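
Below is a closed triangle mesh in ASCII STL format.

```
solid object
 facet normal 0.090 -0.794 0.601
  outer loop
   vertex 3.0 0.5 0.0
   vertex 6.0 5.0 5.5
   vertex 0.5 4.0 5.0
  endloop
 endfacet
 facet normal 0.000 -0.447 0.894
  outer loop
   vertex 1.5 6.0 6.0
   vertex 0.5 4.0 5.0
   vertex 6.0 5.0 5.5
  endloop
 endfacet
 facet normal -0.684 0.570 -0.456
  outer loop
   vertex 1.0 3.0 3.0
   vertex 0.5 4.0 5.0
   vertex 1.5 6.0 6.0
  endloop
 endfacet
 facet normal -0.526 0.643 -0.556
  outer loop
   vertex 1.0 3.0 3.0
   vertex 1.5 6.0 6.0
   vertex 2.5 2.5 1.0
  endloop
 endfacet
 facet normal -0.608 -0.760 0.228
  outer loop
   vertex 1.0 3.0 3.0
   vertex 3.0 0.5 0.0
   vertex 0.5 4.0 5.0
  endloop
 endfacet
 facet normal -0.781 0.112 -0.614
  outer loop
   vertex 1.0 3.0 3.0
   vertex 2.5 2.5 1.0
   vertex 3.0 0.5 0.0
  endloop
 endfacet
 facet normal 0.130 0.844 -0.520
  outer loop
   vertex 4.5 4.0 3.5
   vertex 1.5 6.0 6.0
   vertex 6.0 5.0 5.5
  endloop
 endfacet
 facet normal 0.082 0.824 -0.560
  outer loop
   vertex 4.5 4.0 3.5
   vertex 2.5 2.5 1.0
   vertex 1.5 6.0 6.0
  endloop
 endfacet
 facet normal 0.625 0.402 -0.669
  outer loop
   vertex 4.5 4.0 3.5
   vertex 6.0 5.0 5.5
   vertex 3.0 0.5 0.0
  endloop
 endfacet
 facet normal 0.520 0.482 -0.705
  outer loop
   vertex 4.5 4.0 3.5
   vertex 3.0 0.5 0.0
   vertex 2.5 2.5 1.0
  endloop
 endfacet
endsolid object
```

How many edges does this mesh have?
15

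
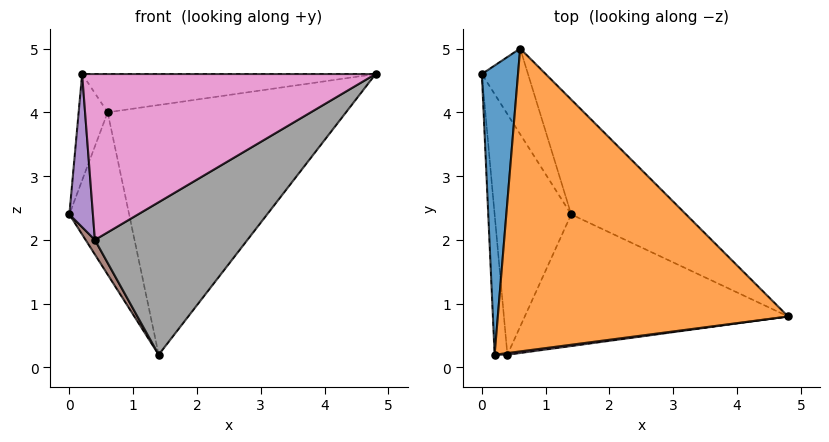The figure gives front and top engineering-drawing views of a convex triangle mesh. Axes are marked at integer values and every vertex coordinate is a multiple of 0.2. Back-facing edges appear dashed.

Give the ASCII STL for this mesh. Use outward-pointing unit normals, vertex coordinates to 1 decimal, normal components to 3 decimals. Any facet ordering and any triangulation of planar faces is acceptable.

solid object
 facet normal -0.939 0.119 0.323
  outer loop
   vertex 0.6 5.0 4.0
   vertex 0.0 4.6 2.4
   vertex 0.2 0.2 4.6
  endloop
 endfacet
 facet normal -0.016 0.125 0.992
  outer loop
   vertex 0.6 5.0 4.0
   vertex 0.2 0.2 4.6
   vertex 4.8 0.8 4.6
  endloop
 endfacet
 facet normal 0.548 0.739 -0.391
  outer loop
   vertex 0.6 5.0 4.0
   vertex 1.4 2.4 0.2
   vertex 0.0 4.6 2.4
  endloop
 endfacet
 facet normal 0.696 0.653 -0.300
  outer loop
   vertex 0.6 5.0 4.0
   vertex 4.8 0.8 4.6
   vertex 1.4 2.4 0.2
  endloop
 endfacet
 facet normal -0.994 -0.083 -0.076
  outer loop
   vertex 0.4 0.2 2.0
   vertex 0.2 0.2 4.6
   vertex 0.0 4.6 2.4
  endloop
 endfacet
 facet normal -0.857 -0.031 -0.514
  outer loop
   vertex 0.4 0.2 2.0
   vertex 0.0 4.6 2.4
   vertex 1.4 2.4 0.2
  endloop
 endfacet
 facet normal 0.129 -0.992 0.010
  outer loop
   vertex 0.4 0.2 2.0
   vertex 4.8 0.8 4.6
   vertex 0.2 0.2 4.6
  endloop
 endfacet
 facet normal 0.440 -0.680 -0.587
  outer loop
   vertex 0.4 0.2 2.0
   vertex 1.4 2.4 0.2
   vertex 4.8 0.8 4.6
  endloop
 endfacet
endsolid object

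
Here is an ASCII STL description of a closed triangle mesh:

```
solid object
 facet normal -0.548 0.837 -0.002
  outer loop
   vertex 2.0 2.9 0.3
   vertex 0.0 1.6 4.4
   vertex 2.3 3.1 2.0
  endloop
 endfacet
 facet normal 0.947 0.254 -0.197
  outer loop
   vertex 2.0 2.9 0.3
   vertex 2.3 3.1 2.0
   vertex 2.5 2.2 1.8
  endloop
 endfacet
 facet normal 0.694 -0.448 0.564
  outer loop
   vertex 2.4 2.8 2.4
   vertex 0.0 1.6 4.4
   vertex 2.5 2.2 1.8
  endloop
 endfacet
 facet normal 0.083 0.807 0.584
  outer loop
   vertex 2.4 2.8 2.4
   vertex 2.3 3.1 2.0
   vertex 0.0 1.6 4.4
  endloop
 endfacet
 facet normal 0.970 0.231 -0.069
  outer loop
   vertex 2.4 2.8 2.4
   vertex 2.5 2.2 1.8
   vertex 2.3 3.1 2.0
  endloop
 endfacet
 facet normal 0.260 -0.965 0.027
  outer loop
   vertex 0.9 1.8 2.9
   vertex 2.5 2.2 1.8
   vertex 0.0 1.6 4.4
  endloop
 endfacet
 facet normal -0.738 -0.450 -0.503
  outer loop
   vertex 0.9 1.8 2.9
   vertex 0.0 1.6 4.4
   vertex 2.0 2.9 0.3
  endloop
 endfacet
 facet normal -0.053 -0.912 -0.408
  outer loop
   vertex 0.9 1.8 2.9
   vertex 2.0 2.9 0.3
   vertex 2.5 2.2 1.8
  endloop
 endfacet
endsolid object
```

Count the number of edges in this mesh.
12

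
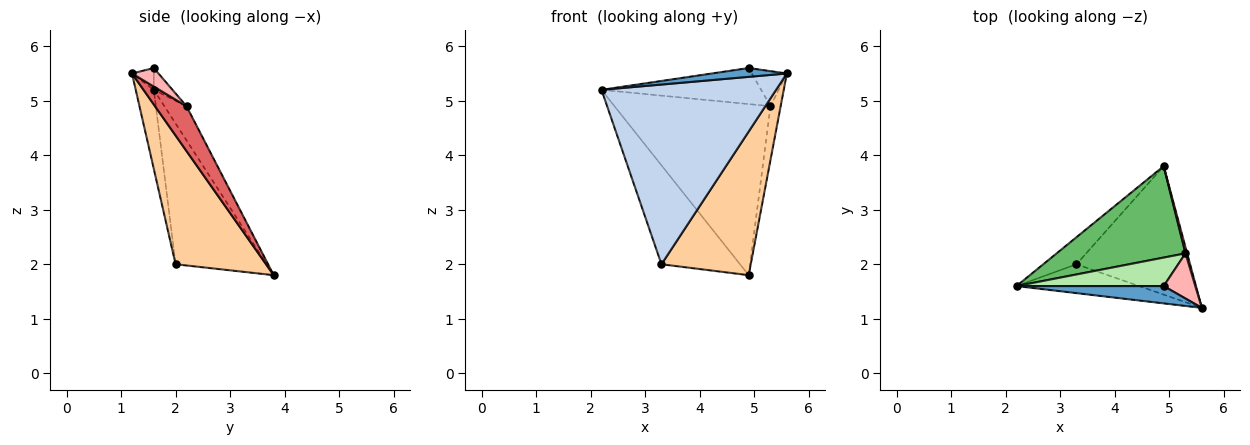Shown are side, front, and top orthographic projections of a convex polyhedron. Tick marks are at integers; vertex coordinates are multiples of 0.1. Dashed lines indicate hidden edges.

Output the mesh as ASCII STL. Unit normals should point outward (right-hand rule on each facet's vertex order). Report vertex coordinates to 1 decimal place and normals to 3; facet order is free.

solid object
 facet normal -0.131 -0.450 0.883
  outer loop
   vertex 4.9 1.6 5.6
   vertex 2.2 1.6 5.2
   vertex 5.6 1.2 5.5
  endloop
 endfacet
 facet normal -0.102 -0.982 -0.158
  outer loop
   vertex 3.3 2.0 2.0
   vertex 5.6 1.2 5.5
   vertex 2.2 1.6 5.2
  endloop
 endfacet
 facet normal -0.745 0.643 -0.176
  outer loop
   vertex 3.3 2.0 2.0
   vertex 2.2 1.6 5.2
   vertex 4.9 3.8 1.8
  endloop
 endfacet
 facet normal 0.603 -0.595 -0.532
  outer loop
   vertex 3.3 2.0 2.0
   vertex 4.9 3.8 1.8
   vertex 5.6 1.2 5.5
  endloop
 endfacet
 facet normal -0.124 0.875 0.468
  outer loop
   vertex 5.3 2.2 4.9
   vertex 4.9 3.8 1.8
   vertex 2.2 1.6 5.2
  endloop
 endfacet
 facet normal -0.091 0.781 0.617
  outer loop
   vertex 5.3 2.2 4.9
   vertex 2.2 1.6 5.2
   vertex 4.9 1.6 5.6
  endloop
 endfacet
 facet normal 0.951 0.307 0.036
  outer loop
   vertex 5.3 2.2 4.9
   vertex 5.6 1.2 5.5
   vertex 4.9 3.8 1.8
  endloop
 endfacet
 facet normal 0.420 0.556 0.717
  outer loop
   vertex 5.3 2.2 4.9
   vertex 4.9 1.6 5.6
   vertex 5.6 1.2 5.5
  endloop
 endfacet
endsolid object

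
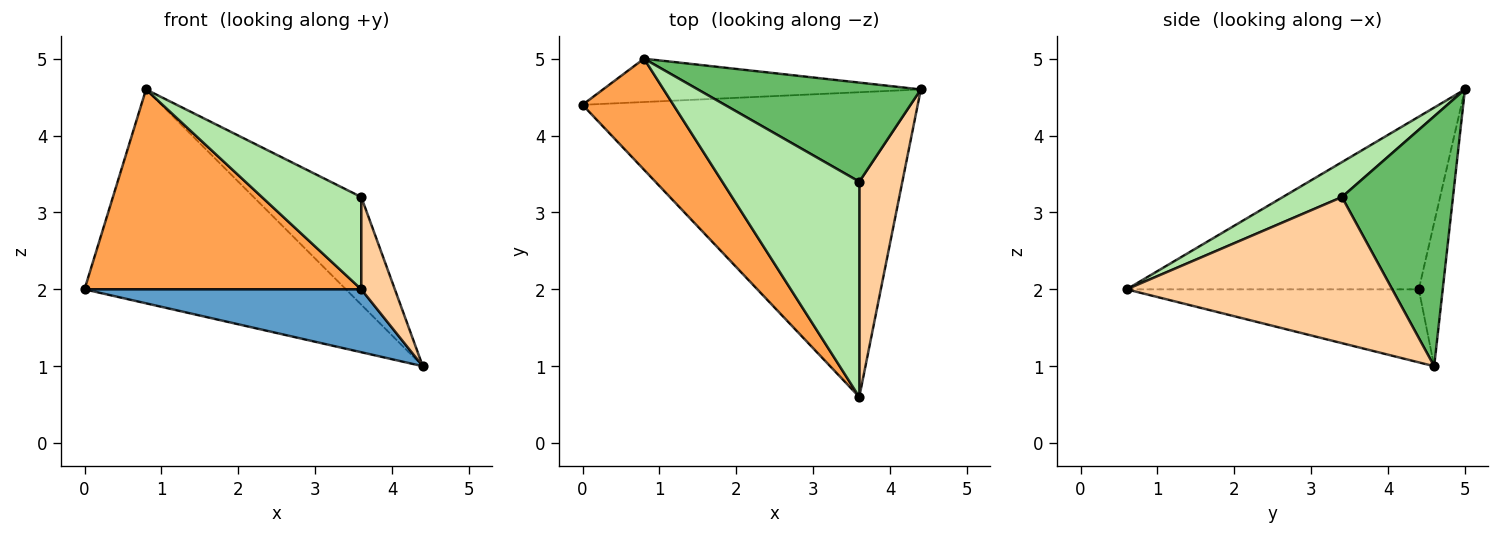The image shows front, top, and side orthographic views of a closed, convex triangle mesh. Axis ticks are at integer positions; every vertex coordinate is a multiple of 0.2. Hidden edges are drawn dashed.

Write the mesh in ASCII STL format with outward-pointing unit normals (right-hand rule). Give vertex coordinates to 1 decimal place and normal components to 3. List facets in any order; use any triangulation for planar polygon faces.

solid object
 facet normal -0.209 -0.198 -0.958
  outer loop
   vertex 3.6 0.6 2.0
   vertex 0.0 4.4 2.0
   vertex 4.4 4.6 1.0
  endloop
 endfacet
 facet normal -0.089 0.976 -0.198
  outer loop
   vertex 0.8 5.0 4.6
   vertex 4.4 4.6 1.0
   vertex 0.0 4.4 2.0
  endloop
 endfacet
 facet normal -0.678 -0.642 0.357
  outer loop
   vertex 0.8 5.0 4.6
   vertex 0.0 4.4 2.0
   vertex 3.6 0.6 2.0
  endloop
 endfacet
 facet normal 0.952 -0.120 0.281
  outer loop
   vertex 3.6 3.4 3.2
   vertex 3.6 0.6 2.0
   vertex 4.4 4.6 1.0
  endloop
 endfacet
 facet normal 0.605 0.586 0.539
  outer loop
   vertex 3.6 3.4 3.2
   vertex 4.4 4.6 1.0
   vertex 0.8 5.0 4.6
  endloop
 endfacet
 facet normal 0.228 -0.384 0.895
  outer loop
   vertex 3.6 3.4 3.2
   vertex 0.8 5.0 4.6
   vertex 3.6 0.6 2.0
  endloop
 endfacet
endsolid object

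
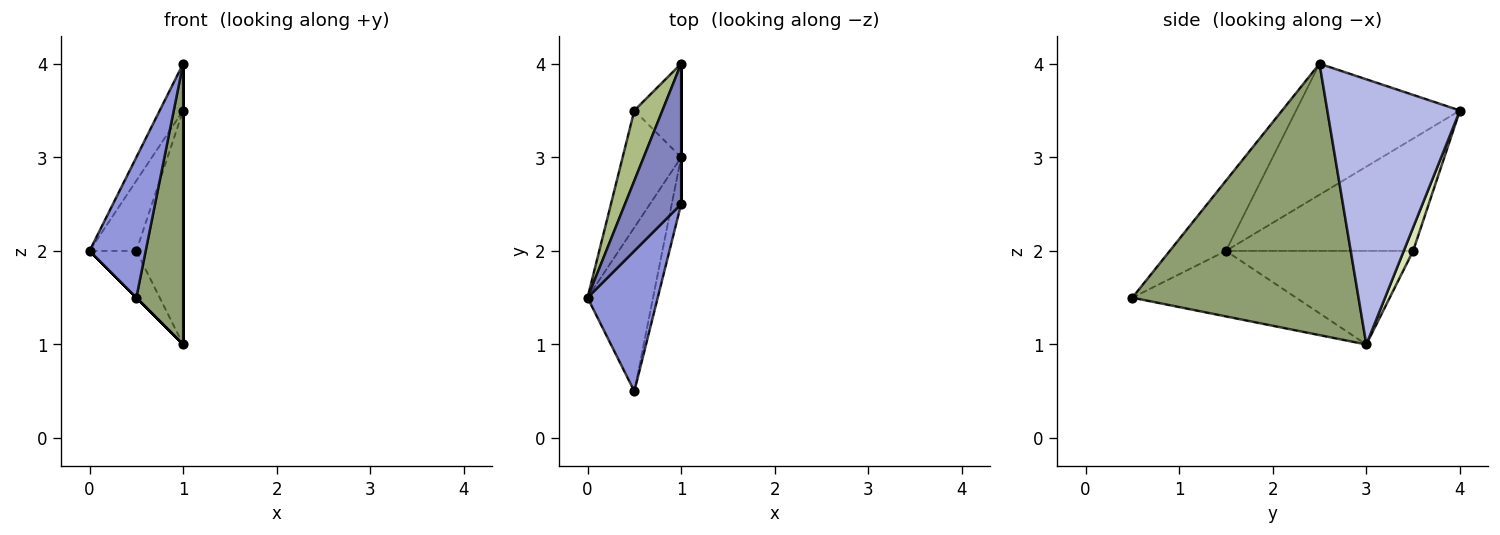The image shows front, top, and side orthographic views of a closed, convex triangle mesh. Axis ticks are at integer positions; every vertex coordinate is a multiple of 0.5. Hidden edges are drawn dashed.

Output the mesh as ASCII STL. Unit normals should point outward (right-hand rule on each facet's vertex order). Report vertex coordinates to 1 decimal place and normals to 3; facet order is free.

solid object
 facet normal -0.707 0.000 -0.707
  outer loop
   vertex 1.0 3.0 1.0
   vertex 0.5 0.5 1.5
   vertex 0.0 1.5 2.0
  endloop
 endfacet
 facet normal -0.911 0.130 0.391
  outer loop
   vertex 1.0 2.5 4.0
   vertex 1.0 4.0 3.5
   vertex 0.0 1.5 2.0
  endloop
 endfacet
 facet normal -0.577 -0.577 0.577
  outer loop
   vertex 1.0 2.5 4.0
   vertex 0.0 1.5 2.0
   vertex 0.5 0.5 1.5
  endloop
 endfacet
 facet normal 1.000 0.000 0.000
  outer loop
   vertex 1.0 2.5 4.0
   vertex 1.0 3.0 1.0
   vertex 1.0 4.0 3.5
  endloop
 endfacet
 facet normal 0.979 -0.202 -0.034
  outer loop
   vertex 1.0 2.5 4.0
   vertex 0.5 0.5 1.5
   vertex 1.0 3.0 1.0
  endloop
 endfacet
 facet normal -0.943 0.236 0.236
  outer loop
   vertex 0.5 3.5 2.0
   vertex 0.0 1.5 2.0
   vertex 1.0 4.0 3.5
  endloop
 endfacet
 facet normal -0.830 0.207 -0.518
  outer loop
   vertex 0.5 3.5 2.0
   vertex 1.0 3.0 1.0
   vertex 0.0 1.5 2.0
  endloop
 endfacet
 facet normal 0.183 0.913 -0.365
  outer loop
   vertex 0.5 3.5 2.0
   vertex 1.0 4.0 3.5
   vertex 1.0 3.0 1.0
  endloop
 endfacet
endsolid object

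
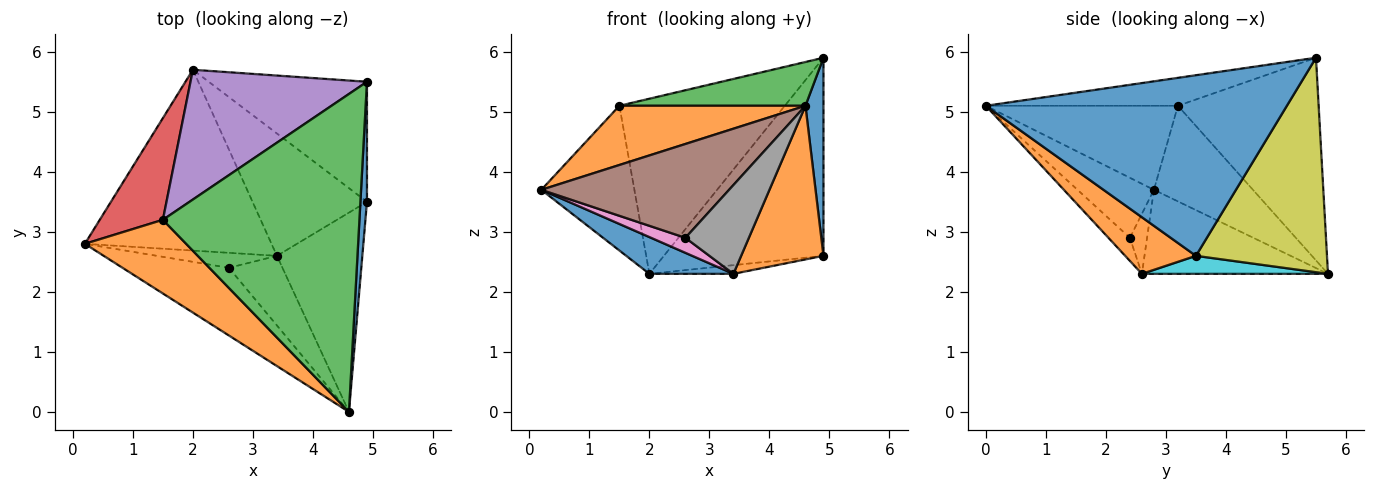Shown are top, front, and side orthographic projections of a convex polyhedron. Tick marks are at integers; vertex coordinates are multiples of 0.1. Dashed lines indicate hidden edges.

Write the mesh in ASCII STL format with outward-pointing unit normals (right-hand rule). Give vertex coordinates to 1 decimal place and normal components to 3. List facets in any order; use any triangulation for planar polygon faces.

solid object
 facet normal -0.404 -0.182 -0.897
  outer loop
   vertex 2.0 5.7 2.3
   vertex 3.4 2.6 2.3
   vertex 0.2 2.8 3.7
  endloop
 endfacet
 facet normal -0.543 -0.526 0.655
  outer loop
   vertex 1.5 3.2 5.1
   vertex 0.2 2.8 3.7
   vertex 4.6 0.0 5.1
  endloop
 endfacet
 facet normal -0.139 -0.135 0.981
  outer loop
   vertex 1.5 3.2 5.1
   vertex 4.6 0.0 5.1
   vertex 4.9 5.5 5.9
  endloop
 endfacet
 facet normal -0.657 0.617 0.434
  outer loop
   vertex 1.5 3.2 5.1
   vertex 2.0 5.7 2.3
   vertex 0.2 2.8 3.7
  endloop
 endfacet
 facet normal -0.564 0.663 0.491
  outer loop
   vertex 1.5 3.2 5.1
   vertex 4.9 5.5 5.9
   vertex 2.0 5.7 2.3
  endloop
 endfacet
 facet normal -0.313 -0.770 -0.555
  outer loop
   vertex 2.6 2.4 2.9
   vertex 4.6 0.0 5.1
   vertex 0.2 2.8 3.7
  endloop
 endfacet
 facet normal -0.333 -0.667 -0.667
  outer loop
   vertex 2.6 2.4 2.9
   vertex 0.2 2.8 3.7
   vertex 3.4 2.6 2.3
  endloop
 endfacet
 facet normal -0.257 -0.761 -0.596
  outer loop
   vertex 2.6 2.4 2.9
   vertex 3.4 2.6 2.3
   vertex 4.6 0.0 5.1
  endloop
 endfacet
 facet normal 0.575 0.700 -0.424
  outer loop
   vertex 4.9 3.5 2.6
   vertex 2.0 5.7 2.3
   vertex 4.9 5.5 5.9
  endloop
 endfacet
 facet normal 0.155 0.070 -0.985
  outer loop
   vertex 4.9 3.5 2.6
   vertex 3.4 2.6 2.3
   vertex 2.0 5.7 2.3
  endloop
 endfacet
 facet normal 0.998 -0.060 0.036
  outer loop
   vertex 4.9 3.5 2.6
   vertex 4.9 5.5 5.9
   vertex 4.6 0.0 5.1
  endloop
 endfacet
 facet normal 0.465 -0.541 -0.701
  outer loop
   vertex 4.9 3.5 2.6
   vertex 4.6 0.0 5.1
   vertex 3.4 2.6 2.3
  endloop
 endfacet
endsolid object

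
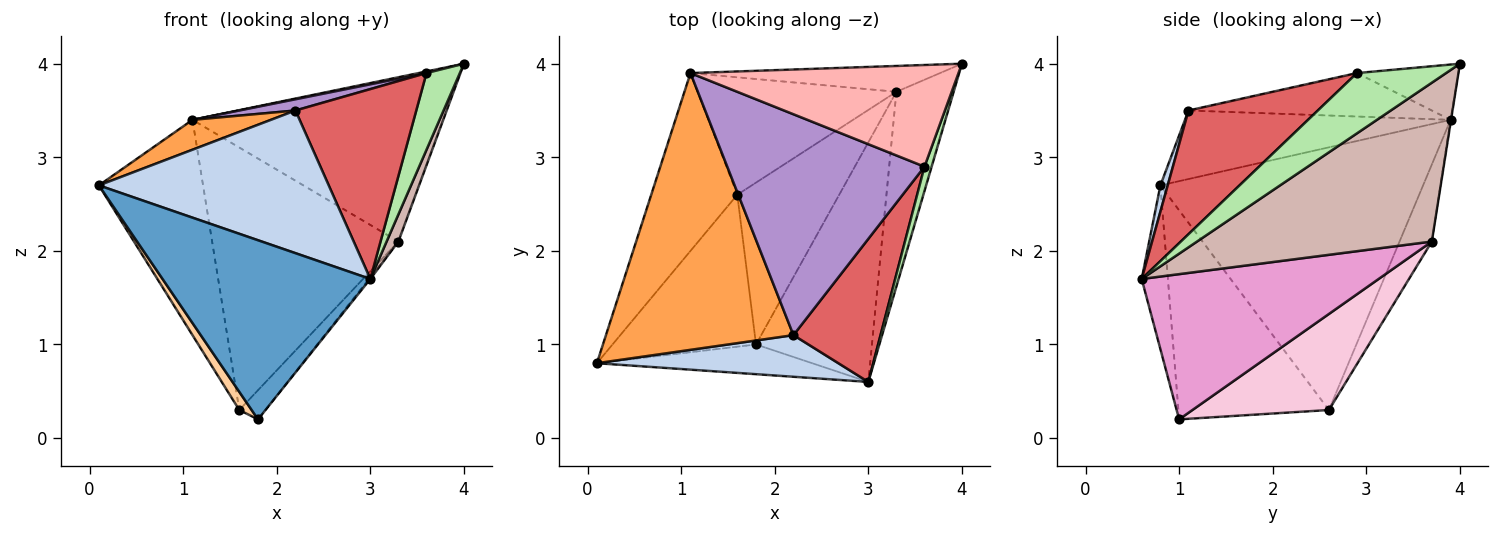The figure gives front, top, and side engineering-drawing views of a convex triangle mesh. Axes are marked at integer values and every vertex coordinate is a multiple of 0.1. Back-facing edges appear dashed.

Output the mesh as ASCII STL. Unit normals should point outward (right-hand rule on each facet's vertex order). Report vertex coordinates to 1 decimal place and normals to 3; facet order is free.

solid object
 facet normal -0.123 -0.979 -0.162
  outer loop
   vertex 1.8 1.0 0.2
   vertex 3.0 0.6 1.7
   vertex 0.1 0.8 2.7
  endloop
 endfacet
 facet normal 0.030 -0.960 0.280
  outer loop
   vertex 2.2 1.1 3.5
   vertex 0.1 0.8 2.7
   vertex 3.0 0.6 1.7
  endloop
 endfacet
 facet normal -0.342 -0.101 0.934
  outer loop
   vertex 2.2 1.1 3.5
   vertex 1.1 3.9 3.4
   vertex 0.1 0.8 2.7
  endloop
 endfacet
 facet normal -0.823 -0.068 -0.565
  outer loop
   vertex 1.6 2.6 0.3
   vertex 1.8 1.0 0.2
   vertex 0.1 0.8 2.7
  endloop
 endfacet
 facet normal -0.889 0.353 -0.291
  outer loop
   vertex 1.6 2.6 0.3
   vertex 0.1 0.8 2.7
   vertex 1.1 3.9 3.4
  endloop
 endfacet
 facet normal 0.931 -0.349 0.111
  outer loop
   vertex 3.6 2.9 3.9
   vertex 3.0 0.6 1.7
   vertex 4.0 4.0 4.0
  endloop
 endfacet
 facet normal 0.650 -0.607 0.457
  outer loop
   vertex 3.6 2.9 3.9
   vertex 2.2 1.1 3.5
   vertex 3.0 0.6 1.7
  endloop
 endfacet
 facet normal -0.202 -0.016 0.979
  outer loop
   vertex 3.6 2.9 3.9
   vertex 4.0 4.0 4.0
   vertex 1.1 3.9 3.4
  endloop
 endfacet
 facet normal -0.215 -0.050 0.975
  outer loop
   vertex 3.6 2.9 3.9
   vertex 1.1 3.9 3.4
   vertex 2.2 1.1 3.5
  endloop
 endfacet
 facet normal -0.002 0.988 -0.155
  outer loop
   vertex 3.3 3.7 2.1
   vertex 1.1 3.9 3.4
   vertex 4.0 4.0 4.0
  endloop
 endfacet
 facet normal -0.156 0.902 -0.403
  outer loop
   vertex 3.3 3.7 2.1
   vertex 1.6 2.6 0.3
   vertex 1.1 3.9 3.4
  endloop
 endfacet
 facet normal 0.940 -0.047 -0.339
  outer loop
   vertex 3.3 3.7 2.1
   vertex 4.0 4.0 4.0
   vertex 3.0 0.6 1.7
  endloop
 endfacet
 facet normal 0.781 0.005 -0.624
  outer loop
   vertex 3.3 3.7 2.1
   vertex 3.0 0.6 1.7
   vertex 1.8 1.0 0.2
  endloop
 endfacet
 facet normal 0.680 0.130 -0.722
  outer loop
   vertex 3.3 3.7 2.1
   vertex 1.8 1.0 0.2
   vertex 1.6 2.6 0.3
  endloop
 endfacet
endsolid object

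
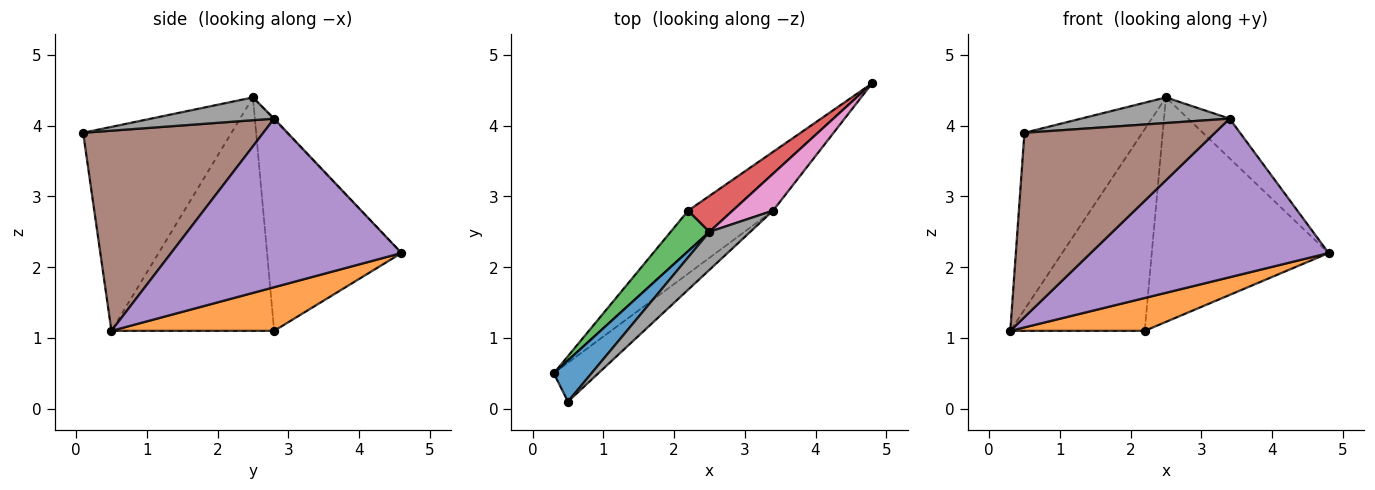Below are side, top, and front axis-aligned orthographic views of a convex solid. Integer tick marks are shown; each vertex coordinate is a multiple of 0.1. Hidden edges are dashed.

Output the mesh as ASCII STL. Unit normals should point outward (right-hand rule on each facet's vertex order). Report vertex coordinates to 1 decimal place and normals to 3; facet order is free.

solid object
 facet normal -0.775 0.616 0.143
  outer loop
   vertex 2.5 2.5 4.4
   vertex 0.3 0.5 1.1
   vertex 0.5 0.1 3.9
  endloop
 endfacet
 facet normal 0.608 -0.502 -0.615
  outer loop
   vertex 2.2 2.8 1.1
   vertex 4.8 4.6 2.2
   vertex 0.3 0.5 1.1
  endloop
 endfacet
 facet normal -0.765 0.632 0.127
  outer loop
   vertex 2.2 2.8 1.1
   vertex 0.3 0.5 1.1
   vertex 2.5 2.5 4.4
  endloop
 endfacet
 facet normal -0.600 0.790 0.126
  outer loop
   vertex 2.2 2.8 1.1
   vertex 2.5 2.5 4.4
   vertex 4.8 4.6 2.2
  endloop
 endfacet
 facet normal 0.686 -0.708 -0.166
  outer loop
   vertex 3.4 2.8 4.1
   vertex 0.3 0.5 1.1
   vertex 4.8 4.6 2.2
  endloop
 endfacet
 facet normal 0.679 -0.718 -0.151
  outer loop
   vertex 3.4 2.8 4.1
   vertex 0.5 0.1 3.9
   vertex 0.3 0.5 1.1
  endloop
 endfacet
 facet normal -0.017 0.732 0.681
  outer loop
   vertex 3.4 2.8 4.1
   vertex 4.8 4.6 2.2
   vertex 2.5 2.5 4.4
  endloop
 endfacet
 facet normal 0.420 -0.507 0.753
  outer loop
   vertex 3.4 2.8 4.1
   vertex 2.5 2.5 4.4
   vertex 0.5 0.1 3.9
  endloop
 endfacet
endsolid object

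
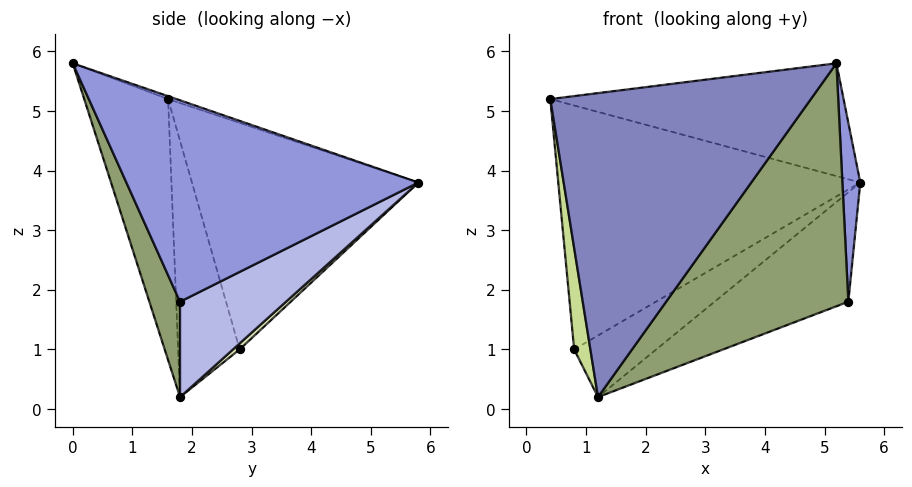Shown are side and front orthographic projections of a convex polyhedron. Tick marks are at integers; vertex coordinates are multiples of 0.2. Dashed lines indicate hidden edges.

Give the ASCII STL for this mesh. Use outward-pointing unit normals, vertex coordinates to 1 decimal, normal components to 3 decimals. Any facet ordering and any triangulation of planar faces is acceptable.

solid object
 facet normal -0.009 0.327 0.945
  outer loop
   vertex 5.2 0.0 5.8
   vertex 5.6 5.8 3.8
   vertex 0.4 1.6 5.2
  endloop
 endfacet
 facet normal -0.305 -0.948 -0.087
  outer loop
   vertex 1.2 1.8 0.2
   vertex 5.2 0.0 5.8
   vertex 0.4 1.6 5.2
  endloop
 endfacet
 facet normal 0.998 -0.061 0.022
  outer loop
   vertex 5.4 1.8 1.8
   vertex 5.6 5.8 3.8
   vertex 5.2 0.0 5.8
  endloop
 endfacet
 facet normal 0.325 0.410 -0.852
  outer loop
   vertex 5.4 1.8 1.8
   vertex 1.2 1.8 0.2
   vertex 5.6 5.8 3.8
  endloop
 endfacet
 facet normal 0.152 -0.904 -0.399
  outer loop
   vertex 5.4 1.8 1.8
   vertex 5.2 0.0 5.8
   vertex 1.2 1.8 0.2
  endloop
 endfacet
 facet normal -0.591 0.788 0.169
  outer loop
   vertex 0.8 2.8 1.0
   vertex 0.4 1.6 5.2
   vertex 5.6 5.8 3.8
  endloop
 endfacet
 facet normal -0.954 -0.251 -0.163
  outer loop
   vertex 0.8 2.8 1.0
   vertex 1.2 1.8 0.2
   vertex 0.4 1.6 5.2
  endloop
 endfacet
 facet normal 0.051 0.636 -0.770
  outer loop
   vertex 0.8 2.8 1.0
   vertex 5.6 5.8 3.8
   vertex 1.2 1.8 0.2
  endloop
 endfacet
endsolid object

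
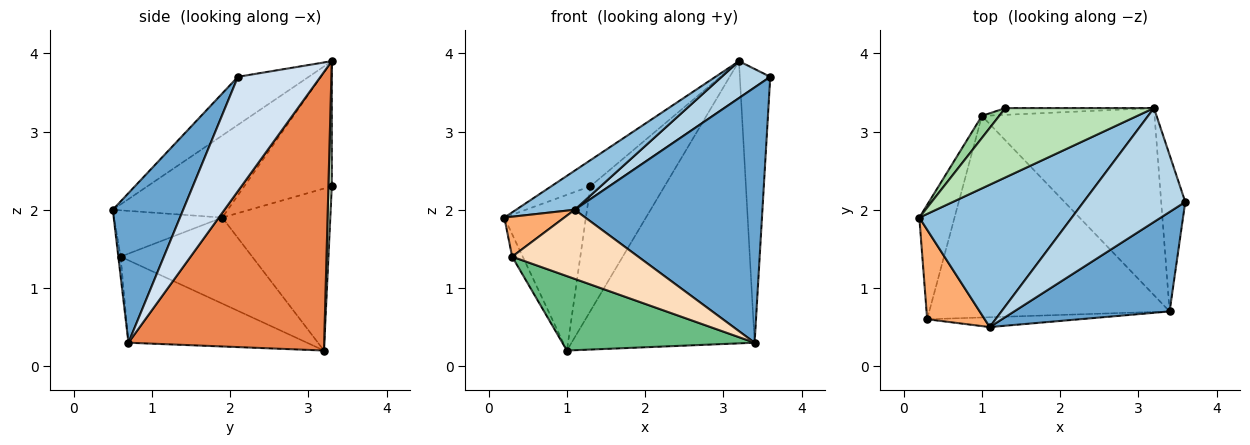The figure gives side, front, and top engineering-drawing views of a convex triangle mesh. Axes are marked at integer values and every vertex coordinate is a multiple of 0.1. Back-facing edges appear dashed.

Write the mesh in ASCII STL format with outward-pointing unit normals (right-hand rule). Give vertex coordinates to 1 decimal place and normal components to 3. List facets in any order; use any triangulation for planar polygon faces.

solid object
 facet normal 0.330 -0.880 0.343
  outer loop
   vertex 3.4 0.7 0.3
   vertex 3.6 2.1 3.7
   vertex 1.1 0.5 2.0
  endloop
 endfacet
 facet normal -0.461 -0.235 0.856
  outer loop
   vertex 3.2 3.3 3.9
   vertex 0.2 1.9 1.9
   vertex 1.1 0.5 2.0
  endloop
 endfacet
 facet normal -0.410 -0.281 0.868
  outer loop
   vertex 3.2 3.3 3.9
   vertex 1.1 0.5 2.0
   vertex 3.6 2.1 3.7
  endloop
 endfacet
 facet normal 0.921 0.339 -0.194
  outer loop
   vertex 3.2 3.3 3.9
   vertex 3.6 2.1 3.7
   vertex 3.4 0.7 0.3
  endloop
 endfacet
 facet normal 0.665 0.622 -0.412
  outer loop
   vertex 3.2 3.3 3.9
   vertex 3.4 0.7 0.3
   vertex 1.0 3.2 0.2
  endloop
 endfacet
 facet normal -0.593 -0.328 0.735
  outer loop
   vertex 0.3 0.6 1.4
   vertex 1.1 0.5 2.0
   vertex 0.2 1.9 1.9
  endloop
 endfacet
 facet normal -0.923 0.074 -0.378
  outer loop
   vertex 0.3 0.6 1.4
   vertex 0.2 1.9 1.9
   vertex 1.0 3.2 0.2
  endloop
 endfacet
 facet normal -0.018 -0.990 -0.141
  outer loop
   vertex 0.3 0.6 1.4
   vertex 3.4 0.7 0.3
   vertex 1.1 0.5 2.0
  endloop
 endfacet
 facet normal -0.306 -0.330 -0.893
  outer loop
   vertex 0.3 0.6 1.4
   vertex 1.0 3.2 0.2
   vertex 3.4 0.7 0.3
  endloop
 endfacet
 facet normal -0.795 0.600 0.085
  outer loop
   vertex 1.3 3.3 2.3
   vertex 1.0 3.2 0.2
   vertex 0.2 1.9 1.9
  endloop
 endfacet
 facet normal -0.619 0.276 0.735
  outer loop
   vertex 1.3 3.3 2.3
   vertex 0.2 1.9 1.9
   vertex 3.2 3.3 3.9
  endloop
 endfacet
 facet normal 0.045 0.998 -0.054
  outer loop
   vertex 1.3 3.3 2.3
   vertex 3.2 3.3 3.9
   vertex 1.0 3.2 0.2
  endloop
 endfacet
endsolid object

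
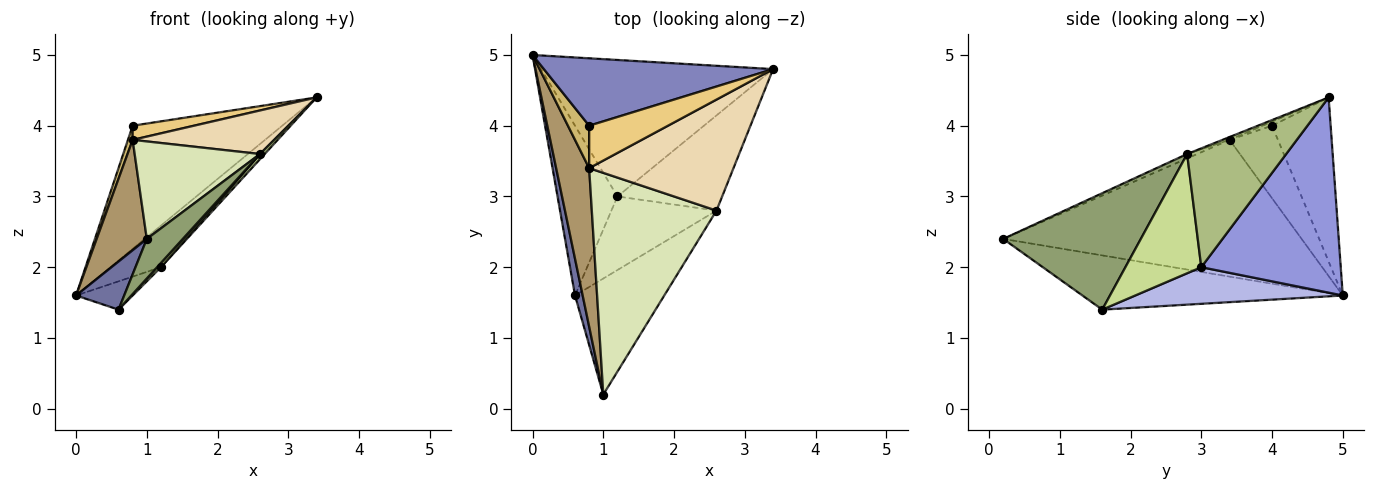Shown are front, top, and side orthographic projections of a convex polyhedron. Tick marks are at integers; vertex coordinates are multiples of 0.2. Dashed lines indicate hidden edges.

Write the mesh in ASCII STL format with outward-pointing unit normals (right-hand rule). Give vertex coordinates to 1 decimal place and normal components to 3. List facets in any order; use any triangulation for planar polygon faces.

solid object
 facet normal -0.974 -0.180 0.138
  outer loop
   vertex 0.6 1.6 1.4
   vertex 1.0 0.2 2.4
   vertex 0.0 5.0 1.6
  endloop
 endfacet
 facet normal -0.325 0.830 0.454
  outer loop
   vertex 0.8 4.0 4.0
   vertex 3.4 4.8 4.4
   vertex 0.0 5.0 1.6
  endloop
 endfacet
 facet normal 0.627 0.227 -0.745
  outer loop
   vertex 1.2 3.0 2.0
   vertex 0.0 5.0 1.6
   vertex 3.4 4.8 4.4
  endloop
 endfacet
 facet normal 0.516 0.141 -0.845
  outer loop
   vertex 1.2 3.0 2.0
   vertex 0.6 1.6 1.4
   vertex 0.0 5.0 1.6
  endloop
 endfacet
 facet normal 0.777 -0.203 -0.596
  outer loop
   vertex 2.6 2.8 3.6
   vertex 1.0 0.2 2.4
   vertex 0.6 1.6 1.4
  endloop
 endfacet
 facet normal 0.750 -0.036 -0.661
  outer loop
   vertex 2.6 2.8 3.6
   vertex 1.2 3.0 2.0
   vertex 3.4 4.8 4.4
  endloop
 endfacet
 facet normal 0.750 -0.038 -0.661
  outer loop
   vertex 2.6 2.8 3.6
   vertex 0.6 1.6 1.4
   vertex 1.2 3.0 2.0
  endloop
 endfacet
 facet normal -0.032 -0.402 0.915
  outer loop
   vertex 0.8 3.4 3.8
   vertex 1.0 0.2 2.4
   vertex 2.6 2.8 3.6
  endloop
 endfacet
 facet normal -0.959 -0.161 0.232
  outer loop
   vertex 0.8 3.4 3.8
   vertex 0.0 5.0 1.6
   vertex 1.0 0.2 2.4
  endloop
 endfacet
 facet normal -0.956 -0.093 0.280
  outer loop
   vertex 0.8 3.4 3.8
   vertex 0.8 4.0 4.0
   vertex 0.0 5.0 1.6
  endloop
 endfacet
 facet normal -0.049 -0.316 0.948
  outer loop
   vertex 0.8 3.4 3.8
   vertex 3.4 4.8 4.4
   vertex 0.8 4.0 4.0
  endloop
 endfacet
 facet normal -0.018 -0.365 0.931
  outer loop
   vertex 0.8 3.4 3.8
   vertex 2.6 2.8 3.6
   vertex 3.4 4.8 4.4
  endloop
 endfacet
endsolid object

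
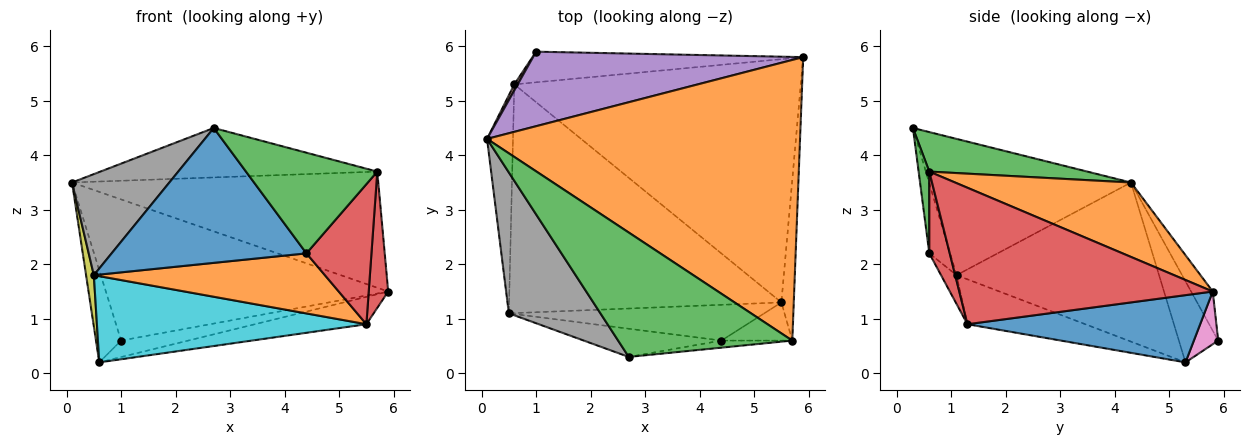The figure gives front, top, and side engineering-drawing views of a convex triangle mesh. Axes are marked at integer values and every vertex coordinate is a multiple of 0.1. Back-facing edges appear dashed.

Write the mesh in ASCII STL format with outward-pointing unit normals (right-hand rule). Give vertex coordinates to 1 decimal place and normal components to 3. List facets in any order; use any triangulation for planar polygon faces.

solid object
 facet normal 0.227 0.109 -0.968
  outer loop
   vertex 5.5 1.3 0.9
   vertex 0.6 5.3 0.2
   vertex 5.9 5.8 1.5
  endloop
 endfacet
 facet normal 0.215 0.374 0.902
  outer loop
   vertex 5.7 0.6 3.7
   vertex 5.9 5.8 1.5
   vertex 0.1 4.3 3.5
  endloop
 endfacet
 facet normal 0.206 0.361 0.909
  outer loop
   vertex 5.7 0.6 3.7
   vertex 0.1 4.3 3.5
   vertex 2.7 0.3 4.5
  endloop
 endfacet
 facet normal 0.993 -0.076 -0.090
  outer loop
   vertex 5.7 0.6 3.7
   vertex 5.5 1.3 0.9
   vertex 5.9 5.8 1.5
  endloop
 endfacet
 facet normal -0.068 0.882 0.466
  outer loop
   vertex 1.0 5.9 0.6
   vertex 0.1 4.3 3.5
   vertex 5.9 5.8 1.5
  endloop
 endfacet
 facet normal -0.842 0.538 0.035
  outer loop
   vertex 1.0 5.9 0.6
   vertex 0.6 5.3 0.2
   vertex 0.1 4.3 3.5
  endloop
 endfacet
 facet normal 0.169 0.466 -0.868
  outer loop
   vertex 1.0 5.9 0.6
   vertex 5.9 5.8 1.5
   vertex 0.6 5.3 0.2
  endloop
 endfacet
 facet normal -0.771 -0.371 0.518
  outer loop
   vertex 0.5 1.1 1.8
   vertex 2.7 0.3 4.5
   vertex 0.1 4.3 3.5
  endloop
 endfacet
 facet normal -0.986 -0.038 -0.161
  outer loop
   vertex 0.5 1.1 1.8
   vertex 0.1 4.3 3.5
   vertex 0.6 5.3 0.2
  endloop
 endfacet
 facet normal -0.153 -0.349 -0.925
  outer loop
   vertex 0.5 1.1 1.8
   vertex 0.6 5.3 0.2
   vertex 5.5 1.3 0.9
  endloop
 endfacet
 facet normal -0.104 -0.973 -0.204
  outer loop
   vertex 4.4 0.6 2.2
   vertex 2.7 0.3 4.5
   vertex 0.5 1.1 1.8
  endloop
 endfacet
 facet normal -0.058 -0.858 -0.511
  outer loop
   vertex 4.4 0.6 2.2
   vertex 0.5 1.1 1.8
   vertex 5.5 1.3 0.9
  endloop
 endfacet
 facet normal 0.081 -0.994 -0.070
  outer loop
   vertex 4.4 0.6 2.2
   vertex 5.7 0.6 3.7
   vertex 2.7 0.3 4.5
  endloop
 endfacet
 facet normal 0.290 -0.923 -0.252
  outer loop
   vertex 4.4 0.6 2.2
   vertex 5.5 1.3 0.9
   vertex 5.7 0.6 3.7
  endloop
 endfacet
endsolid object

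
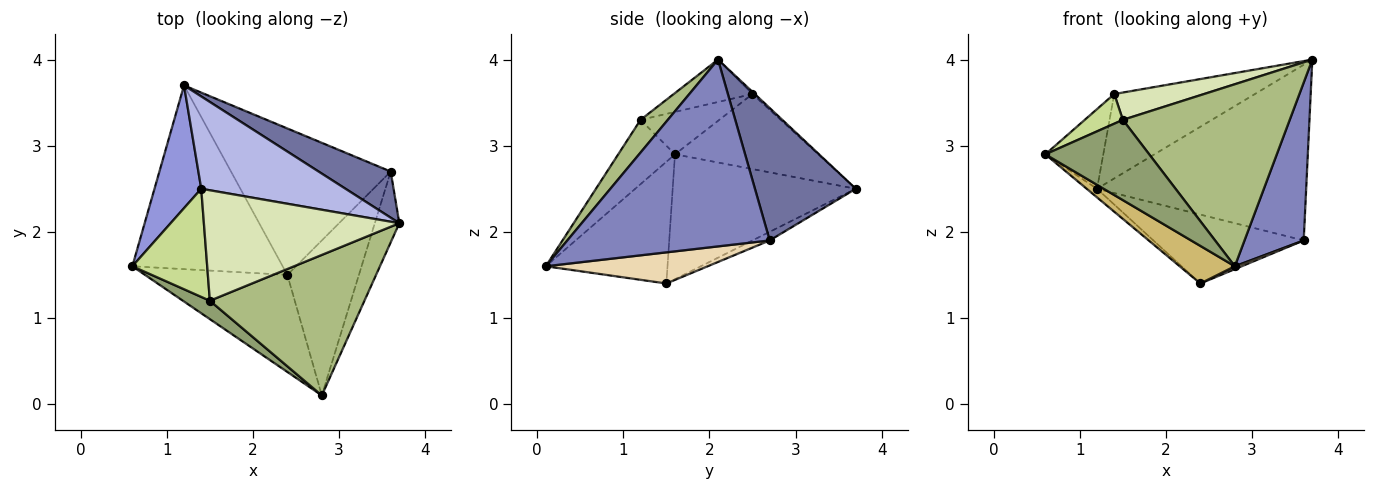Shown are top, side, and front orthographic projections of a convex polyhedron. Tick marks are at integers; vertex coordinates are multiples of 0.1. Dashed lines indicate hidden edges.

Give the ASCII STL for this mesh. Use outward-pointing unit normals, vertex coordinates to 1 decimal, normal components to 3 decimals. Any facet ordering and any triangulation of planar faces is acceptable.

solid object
 facet normal 0.423 0.876 0.230
  outer loop
   vertex 3.6 2.7 1.9
   vertex 1.2 3.7 2.5
   vertex 3.7 2.1 4.0
  endloop
 endfacet
 facet normal 0.952 -0.279 -0.125
  outer loop
   vertex 3.6 2.7 1.9
   vertex 3.7 2.1 4.0
   vertex 2.8 0.1 1.6
  endloop
 endfacet
 facet normal -0.803 0.325 0.500
  outer loop
   vertex 1.4 2.5 3.6
   vertex 1.2 3.7 2.5
   vertex 0.6 1.6 2.9
  endloop
 endfacet
 facet normal -0.011 0.675 0.738
  outer loop
   vertex 1.4 2.5 3.6
   vertex 3.7 2.1 4.0
   vertex 1.2 3.7 2.5
  endloop
 endfacet
 facet normal -0.470 -0.860 0.197
  outer loop
   vertex 1.5 1.2 3.3
   vertex 0.6 1.6 2.9
   vertex 2.8 0.1 1.6
  endloop
 endfacet
 facet normal 0.128 -0.785 0.606
  outer loop
   vertex 1.5 1.2 3.3
   vertex 2.8 0.1 1.6
   vertex 3.7 2.1 4.0
  endloop
 endfacet
 facet normal -0.479 -0.232 0.846
  outer loop
   vertex 1.5 1.2 3.3
   vertex 1.4 2.5 3.6
   vertex 0.6 1.6 2.9
  endloop
 endfacet
 facet normal -0.206 -0.235 0.950
  outer loop
   vertex 1.5 1.2 3.3
   vertex 3.7 2.1 4.0
   vertex 1.4 2.5 3.6
  endloop
 endfacet
 facet normal -0.639 0.036 -0.769
  outer loop
   vertex 2.4 1.5 1.4
   vertex 0.6 1.6 2.9
   vertex 1.2 3.7 2.5
  endloop
 endfacet
 facet normal -0.623 -0.282 -0.729
  outer loop
   vertex 2.4 1.5 1.4
   vertex 2.8 0.1 1.6
   vertex 0.6 1.6 2.9
  endloop
 endfacet
 facet normal -0.049 0.425 -0.904
  outer loop
   vertex 2.4 1.5 1.4
   vertex 1.2 3.7 2.5
   vertex 3.6 2.7 1.9
  endloop
 endfacet
 facet normal 0.399 -0.017 -0.917
  outer loop
   vertex 2.4 1.5 1.4
   vertex 3.6 2.7 1.9
   vertex 2.8 0.1 1.6
  endloop
 endfacet
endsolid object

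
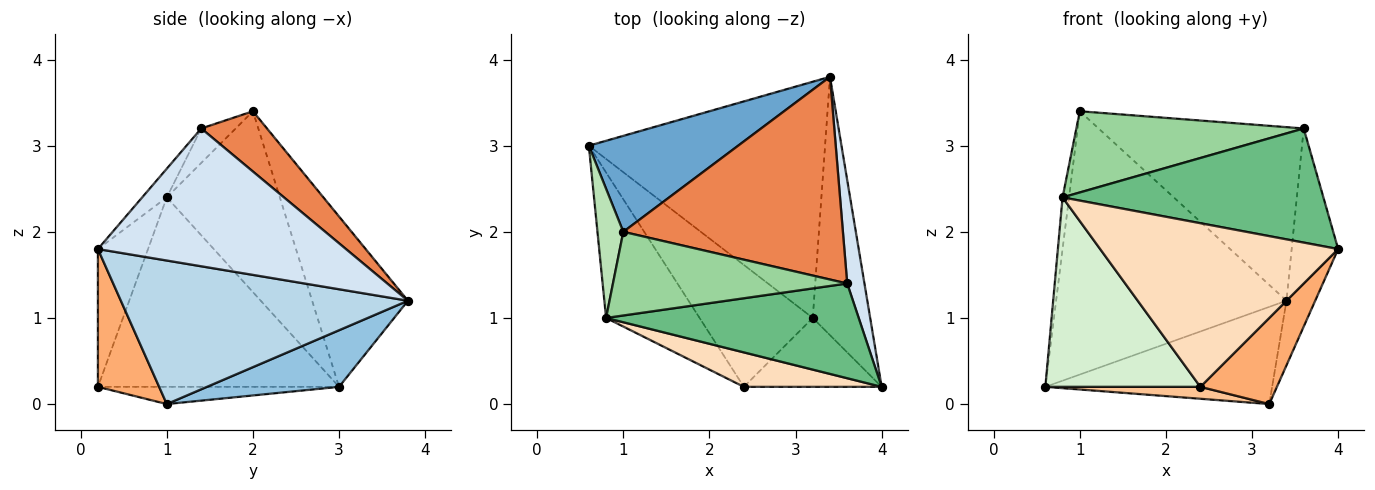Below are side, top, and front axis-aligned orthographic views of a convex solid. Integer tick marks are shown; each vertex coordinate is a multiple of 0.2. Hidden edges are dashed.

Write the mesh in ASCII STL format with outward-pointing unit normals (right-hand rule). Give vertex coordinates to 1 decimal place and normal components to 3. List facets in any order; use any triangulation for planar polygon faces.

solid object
 facet normal -0.364 0.875 0.319
  outer loop
   vertex 1.0 2.0 3.4
   vertex 3.4 3.8 1.2
   vertex 0.6 3.0 0.2
  endloop
 endfacet
 facet normal 0.216 0.371 -0.903
  outer loop
   vertex 3.2 1.0 0.0
   vertex 0.6 3.0 0.2
   vertex 3.4 3.8 1.2
  endloop
 endfacet
 facet normal 0.925 0.092 -0.370
  outer loop
   vertex 3.2 1.0 0.0
   vertex 3.4 3.8 1.2
   vertex 4.0 0.2 1.8
  endloop
 endfacet
 facet normal 0.976 0.183 0.122
  outer loop
   vertex 3.6 1.4 3.2
   vertex 4.0 0.2 1.8
   vertex 3.4 3.8 1.2
  endloop
 endfacet
 facet normal 0.204 0.637 0.744
  outer loop
   vertex 3.6 1.4 3.2
   vertex 3.4 3.8 1.2
   vertex 1.0 2.0 3.4
  endloop
 endfacet
 facet normal 0.530 -0.662 -0.530
  outer loop
   vertex 2.4 0.2 0.2
   vertex 3.2 1.0 0.0
   vertex 4.0 0.2 1.8
  endloop
 endfacet
 facet normal -0.150 -0.096 -0.984
  outer loop
   vertex 2.4 0.2 0.2
   vertex 0.6 3.0 0.2
   vertex 3.2 1.0 0.0
  endloop
 endfacet
 facet normal -0.202 -0.958 0.202
  outer loop
   vertex 0.8 1.0 2.4
   vertex 2.4 0.2 0.2
   vertex 4.0 0.2 1.8
  endloop
 endfacet
 facet normal -0.072 -0.767 0.637
  outer loop
   vertex 0.8 1.0 2.4
   vertex 4.0 0.2 1.8
   vertex 3.6 1.4 3.2
  endloop
 endfacet
 facet normal -0.105 -0.693 0.714
  outer loop
   vertex 0.8 1.0 2.4
   vertex 3.6 1.4 3.2
   vertex 1.0 2.0 3.4
  endloop
 endfacet
 facet normal -0.988 0.056 0.141
  outer loop
   vertex 0.8 1.0 2.4
   vertex 1.0 2.0 3.4
   vertex 0.6 3.0 0.2
  endloop
 endfacet
 facet normal -0.777 -0.499 -0.383
  outer loop
   vertex 0.8 1.0 2.4
   vertex 0.6 3.0 0.2
   vertex 2.4 0.2 0.2
  endloop
 endfacet
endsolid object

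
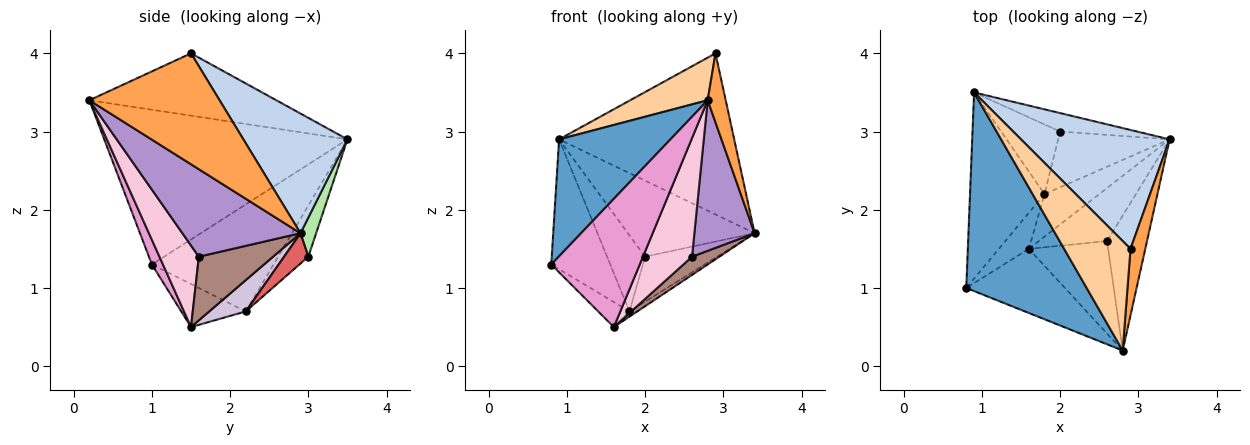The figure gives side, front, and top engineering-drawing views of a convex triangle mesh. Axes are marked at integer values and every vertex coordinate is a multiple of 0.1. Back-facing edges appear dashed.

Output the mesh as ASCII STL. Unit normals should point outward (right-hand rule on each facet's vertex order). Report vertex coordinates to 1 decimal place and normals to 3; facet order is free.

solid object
 facet normal -0.742 -0.340 0.577
  outer loop
   vertex 2.8 0.2 3.4
   vertex 0.9 3.5 2.9
   vertex 0.8 1.0 1.3
  endloop
 endfacet
 facet normal 0.431 0.726 0.536
  outer loop
   vertex 2.9 1.5 4.0
   vertex 3.4 2.9 1.7
   vertex 0.9 3.5 2.9
  endloop
 endfacet
 facet normal 0.982 -0.136 0.131
  outer loop
   vertex 2.9 1.5 4.0
   vertex 2.8 0.2 3.4
   vertex 3.4 2.9 1.7
  endloop
 endfacet
 facet normal -0.659 -0.273 0.701
  outer loop
   vertex 2.9 1.5 4.0
   vertex 0.9 3.5 2.9
   vertex 2.8 0.2 3.4
  endloop
 endfacet
 facet normal -0.763 0.370 -0.531
  outer loop
   vertex 1.8 2.2 0.7
   vertex 0.8 1.0 1.3
   vertex 0.9 3.5 2.9
  endloop
 endfacet
 facet normal 0.119 0.965 -0.234
  outer loop
   vertex 2.0 3.0 1.4
   vertex 0.9 3.5 2.9
   vertex 3.4 2.9 1.7
  endloop
 endfacet
 facet normal 0.207 0.614 -0.761
  outer loop
   vertex 2.0 3.0 1.4
   vertex 3.4 2.9 1.7
   vertex 1.8 2.2 0.7
  endloop
 endfacet
 facet normal -0.505 0.636 -0.583
  outer loop
   vertex 2.0 3.0 1.4
   vertex 1.8 2.2 0.7
   vertex 0.9 3.5 2.9
  endloop
 endfacet
 facet normal 0.825 -0.421 -0.377
  outer loop
   vertex 2.6 1.6 1.4
   vertex 3.4 2.9 1.7
   vertex 2.8 0.2 3.4
  endloop
 endfacet
 facet normal 0.493 0.106 -0.863
  outer loop
   vertex 1.6 1.5 0.5
   vertex 1.8 2.2 0.7
   vertex 3.4 2.9 1.7
  endloop
 endfacet
 facet normal 0.662 -0.244 -0.709
  outer loop
   vertex 1.6 1.5 0.5
   vertex 3.4 2.9 1.7
   vertex 2.6 1.6 1.4
  endloop
 endfacet
 facet normal -0.762 0.370 -0.531
  outer loop
   vertex 1.6 1.5 0.5
   vertex 0.8 1.0 1.3
   vertex 1.8 2.2 0.7
  endloop
 endfacet
 facet normal 0.111 -0.889 -0.444
  outer loop
   vertex 1.6 1.5 0.5
   vertex 2.8 0.2 3.4
   vertex 0.8 1.0 1.3
  endloop
 endfacet
 facet normal 0.535 -0.666 -0.520
  outer loop
   vertex 1.6 1.5 0.5
   vertex 2.6 1.6 1.4
   vertex 2.8 0.2 3.4
  endloop
 endfacet
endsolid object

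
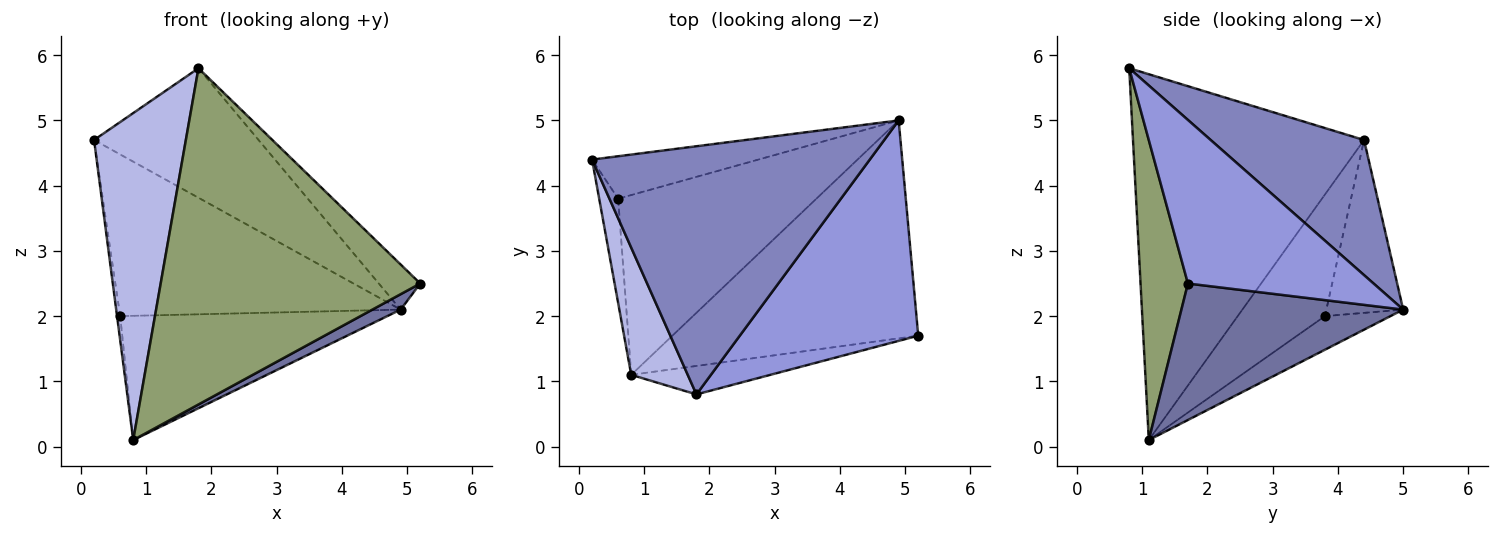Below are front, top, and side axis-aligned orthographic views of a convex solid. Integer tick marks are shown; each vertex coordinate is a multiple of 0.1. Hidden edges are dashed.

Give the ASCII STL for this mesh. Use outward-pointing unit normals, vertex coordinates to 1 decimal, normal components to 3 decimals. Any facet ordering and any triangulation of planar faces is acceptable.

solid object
 facet normal 0.484 -0.062 -0.873
  outer loop
   vertex 0.8 1.1 0.1
   vertex 4.9 5.0 2.1
   vertex 5.2 1.7 2.5
  endloop
 endfacet
 facet normal 0.396 0.425 0.814
  outer loop
   vertex 1.8 0.8 5.8
   vertex 4.9 5.0 2.1
   vertex 0.2 4.4 4.7
  endloop
 endfacet
 facet normal 0.668 0.149 0.729
  outer loop
   vertex 1.8 0.8 5.8
   vertex 5.2 1.7 2.5
   vertex 4.9 5.0 2.1
  endloop
 endfacet
 facet normal -0.920 -0.365 0.142
  outer loop
   vertex 1.8 0.8 5.8
   vertex 0.2 4.4 4.7
   vertex 0.8 1.1 0.1
  endloop
 endfacet
 facet normal 0.179 -0.980 -0.083
  outer loop
   vertex 1.8 0.8 5.8
   vertex 0.8 1.1 0.1
   vertex 5.2 1.7 2.5
  endloop
 endfacet
 facet normal -0.255 0.935 -0.246
  outer loop
   vertex 0.6 3.8 2.0
   vertex 0.2 4.4 4.7
   vertex 4.9 5.0 2.1
  endloop
 endfacet
 facet normal -0.987 0.035 -0.154
  outer loop
   vertex 0.6 3.8 2.0
   vertex 0.8 1.1 0.1
   vertex 0.2 4.4 4.7
  endloop
 endfacet
 facet normal -0.138 0.563 -0.815
  outer loop
   vertex 0.6 3.8 2.0
   vertex 4.9 5.0 2.1
   vertex 0.8 1.1 0.1
  endloop
 endfacet
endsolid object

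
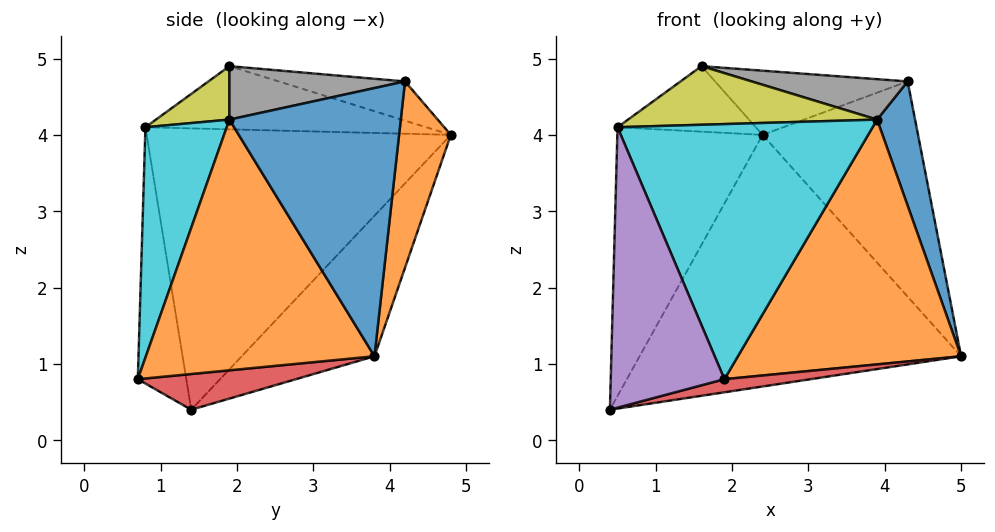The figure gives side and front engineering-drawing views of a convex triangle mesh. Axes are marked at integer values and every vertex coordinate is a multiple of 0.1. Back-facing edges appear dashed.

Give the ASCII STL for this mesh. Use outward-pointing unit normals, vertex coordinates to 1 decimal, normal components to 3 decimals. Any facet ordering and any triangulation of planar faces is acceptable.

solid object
 facet normal -0.318 0.771 -0.551
  outer loop
   vertex 2.4 4.8 4.0
   vertex 5.0 3.8 1.1
   vertex 0.4 1.4 0.4
  endloop
 endfacet
 facet normal 0.316 0.948 -0.044
  outer loop
   vertex 4.3 4.2 4.7
   vertex 5.0 3.8 1.1
   vertex 2.4 4.8 4.0
  endloop
 endfacet
 facet normal -0.227 0.345 0.911
  outer loop
   vertex 4.3 4.2 4.7
   vertex 2.4 4.8 4.0
   vertex 1.6 1.9 4.9
  endloop
 endfacet
 facet normal 0.207 -0.113 -0.972
  outer loop
   vertex 1.9 0.7 0.8
   vertex 0.4 1.4 0.4
   vertex 5.0 3.8 1.1
  endloop
 endfacet
 facet normal -0.389 -0.911 -0.137
  outer loop
   vertex 0.5 0.8 4.1
   vertex 0.4 1.4 0.4
   vertex 1.9 0.7 0.8
  endloop
 endfacet
 facet normal -0.898 0.429 0.094
  outer loop
   vertex 0.5 0.8 4.1
   vertex 2.4 4.8 4.0
   vertex 0.4 1.4 0.4
  endloop
 endfacet
 facet normal -0.760 0.374 0.531
  outer loop
   vertex 0.5 0.8 4.1
   vertex 1.6 1.9 4.9
   vertex 2.4 4.8 4.0
  endloop
 endfacet
 facet normal 0.282 -0.250 0.926
  outer loop
   vertex 3.9 1.9 4.2
   vertex 4.3 4.2 4.7
   vertex 1.6 1.9 4.9
  endloop
 endfacet
 facet normal 0.207 -0.702 0.681
  outer loop
   vertex 3.9 1.9 4.2
   vertex 1.6 1.9 4.9
   vertex 0.5 0.8 4.1
  endloop
 endfacet
 facet normal 0.300 -0.941 0.156
  outer loop
   vertex 3.9 1.9 4.2
   vertex 0.5 0.8 4.1
   vertex 1.9 0.7 0.8
  endloop
 endfacet
 facet normal 0.955 -0.212 0.209
  outer loop
   vertex 3.9 1.9 4.2
   vertex 5.0 3.8 1.1
   vertex 4.3 4.2 4.7
  endloop
 endfacet
 facet normal 0.705 -0.688 -0.172
  outer loop
   vertex 3.9 1.9 4.2
   vertex 1.9 0.7 0.8
   vertex 5.0 3.8 1.1
  endloop
 endfacet
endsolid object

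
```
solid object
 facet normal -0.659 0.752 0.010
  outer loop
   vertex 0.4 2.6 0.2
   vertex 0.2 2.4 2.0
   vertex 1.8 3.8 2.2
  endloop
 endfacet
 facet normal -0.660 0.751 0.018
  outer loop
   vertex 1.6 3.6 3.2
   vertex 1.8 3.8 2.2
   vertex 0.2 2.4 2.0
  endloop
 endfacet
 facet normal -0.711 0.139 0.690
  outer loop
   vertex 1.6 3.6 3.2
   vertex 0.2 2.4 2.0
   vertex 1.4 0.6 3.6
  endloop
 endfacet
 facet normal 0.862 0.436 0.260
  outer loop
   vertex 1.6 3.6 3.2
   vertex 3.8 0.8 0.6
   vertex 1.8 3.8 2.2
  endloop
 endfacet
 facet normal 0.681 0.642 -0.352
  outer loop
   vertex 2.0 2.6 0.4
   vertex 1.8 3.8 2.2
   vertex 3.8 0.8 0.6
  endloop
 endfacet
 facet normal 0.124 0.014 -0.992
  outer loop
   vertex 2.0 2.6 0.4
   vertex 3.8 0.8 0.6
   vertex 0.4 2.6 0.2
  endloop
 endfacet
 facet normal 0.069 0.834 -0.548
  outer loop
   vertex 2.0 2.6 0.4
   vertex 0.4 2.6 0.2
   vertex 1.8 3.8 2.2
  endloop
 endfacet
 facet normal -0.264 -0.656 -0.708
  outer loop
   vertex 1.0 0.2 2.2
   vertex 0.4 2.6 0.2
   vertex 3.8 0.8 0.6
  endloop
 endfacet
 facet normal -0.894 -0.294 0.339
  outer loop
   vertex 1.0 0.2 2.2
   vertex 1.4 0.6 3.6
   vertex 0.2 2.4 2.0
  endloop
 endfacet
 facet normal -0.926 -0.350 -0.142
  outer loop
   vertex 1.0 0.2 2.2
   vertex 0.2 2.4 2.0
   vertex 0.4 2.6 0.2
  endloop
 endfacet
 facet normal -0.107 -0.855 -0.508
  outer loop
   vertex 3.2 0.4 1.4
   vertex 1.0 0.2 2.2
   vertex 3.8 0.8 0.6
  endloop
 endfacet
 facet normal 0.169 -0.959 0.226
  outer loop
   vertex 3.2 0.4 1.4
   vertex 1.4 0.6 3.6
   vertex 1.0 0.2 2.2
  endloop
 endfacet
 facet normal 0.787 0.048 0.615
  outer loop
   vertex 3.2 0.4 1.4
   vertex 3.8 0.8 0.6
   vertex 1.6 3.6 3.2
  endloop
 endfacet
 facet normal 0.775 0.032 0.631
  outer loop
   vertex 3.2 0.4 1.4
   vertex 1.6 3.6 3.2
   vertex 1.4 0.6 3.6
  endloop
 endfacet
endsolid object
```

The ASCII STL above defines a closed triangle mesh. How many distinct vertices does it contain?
9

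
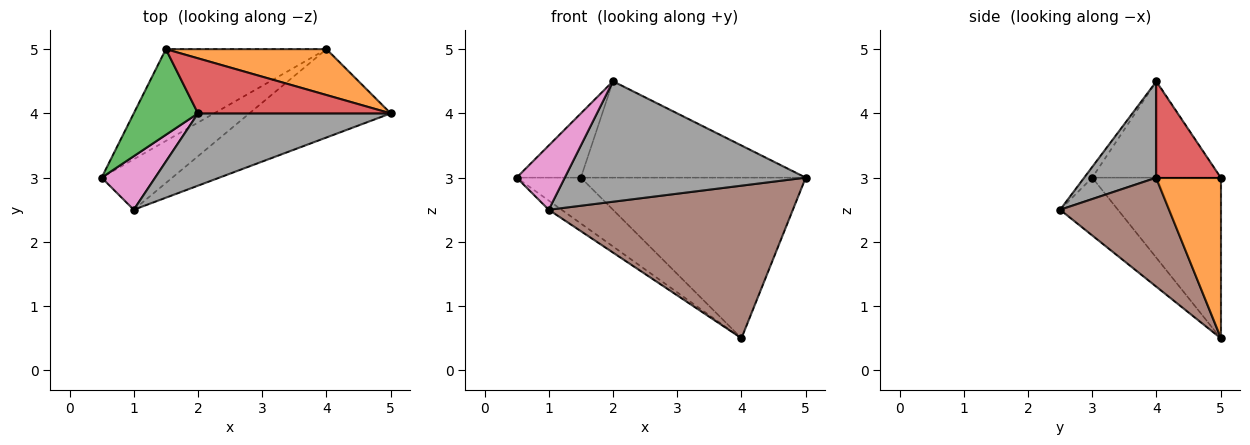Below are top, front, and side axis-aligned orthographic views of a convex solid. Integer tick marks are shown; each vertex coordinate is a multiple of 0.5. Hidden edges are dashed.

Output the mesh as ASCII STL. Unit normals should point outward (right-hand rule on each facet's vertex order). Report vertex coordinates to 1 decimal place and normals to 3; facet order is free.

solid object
 facet normal -0.667 0.333 -0.667
  outer loop
   vertex 4.0 5.0 0.5
   vertex 0.5 3.0 3.0
   vertex 1.5 5.0 3.0
  endloop
 endfacet
 facet normal 0.265 0.927 0.265
  outer loop
   vertex 4.0 5.0 0.5
   vertex 1.5 5.0 3.0
   vertex 5.0 4.0 3.0
  endloop
 endfacet
 facet normal -0.768 0.384 0.512
  outer loop
   vertex 2.0 4.0 4.5
   vertex 1.5 5.0 3.0
   vertex 0.5 3.0 3.0
  endloop
 endfacet
 facet normal 0.241 0.843 0.482
  outer loop
   vertex 2.0 4.0 4.5
   vertex 5.0 4.0 3.0
   vertex 1.5 5.0 3.0
  endloop
 endfacet
 facet normal -0.627 0.139 -0.766
  outer loop
   vertex 1.0 2.5 2.5
   vertex 0.5 3.0 3.0
   vertex 4.0 5.0 0.5
  endloop
 endfacet
 facet normal 0.361 -0.807 -0.467
  outer loop
   vertex 1.0 2.5 2.5
   vertex 4.0 5.0 0.5
   vertex 5.0 4.0 3.0
  endloop
 endfacet
 facet normal -0.127 -0.762 0.635
  outer loop
   vertex 1.0 2.5 2.5
   vertex 2.0 4.0 4.5
   vertex 0.5 3.0 3.0
  endloop
 endfacet
 facet normal 0.249 -0.830 0.498
  outer loop
   vertex 1.0 2.5 2.5
   vertex 5.0 4.0 3.0
   vertex 2.0 4.0 4.5
  endloop
 endfacet
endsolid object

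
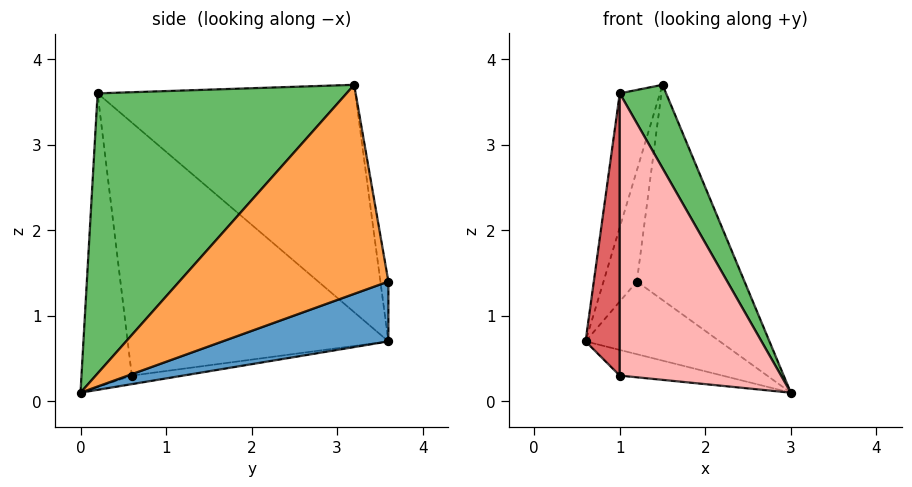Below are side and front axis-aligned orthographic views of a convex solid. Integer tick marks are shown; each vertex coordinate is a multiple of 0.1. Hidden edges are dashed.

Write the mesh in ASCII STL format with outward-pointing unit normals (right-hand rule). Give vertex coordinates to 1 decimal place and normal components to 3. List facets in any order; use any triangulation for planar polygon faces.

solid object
 facet normal 0.647 0.524 -0.554
  outer loop
   vertex 1.2 3.6 1.4
   vertex 3.0 0.0 0.1
   vertex 0.6 3.6 0.7
  endloop
 endfacet
 facet normal -0.228 0.954 0.196
  outer loop
   vertex 1.2 3.6 1.4
   vertex 0.6 3.6 0.7
   vertex 1.5 3.2 3.7
  endloop
 endfacet
 facet normal 0.889 0.457 -0.036
  outer loop
   vertex 1.2 3.6 1.4
   vertex 1.5 3.2 3.7
   vertex 3.0 0.0 0.1
  endloop
 endfacet
 facet normal -0.942 0.147 0.302
  outer loop
   vertex 1.0 0.2 3.6
   vertex 1.5 3.2 3.7
   vertex 0.6 3.6 0.7
  endloop
 endfacet
 facet normal 0.853 -0.159 0.497
  outer loop
   vertex 1.0 0.2 3.6
   vertex 3.0 0.0 0.1
   vertex 1.5 3.2 3.7
  endloop
 endfacet
 facet normal -0.062 0.124 -0.990
  outer loop
   vertex 1.0 0.6 0.3
   vertex 0.6 3.6 0.7
   vertex 3.0 0.0 0.1
  endloop
 endfacet
 facet normal -0.991 -0.130 -0.016
  outer loop
   vertex 1.0 0.6 0.3
   vertex 1.0 0.2 3.6
   vertex 0.6 3.6 0.7
  endloop
 endfacet
 facet normal -0.296 -0.948 -0.115
  outer loop
   vertex 1.0 0.6 0.3
   vertex 3.0 0.0 0.1
   vertex 1.0 0.2 3.6
  endloop
 endfacet
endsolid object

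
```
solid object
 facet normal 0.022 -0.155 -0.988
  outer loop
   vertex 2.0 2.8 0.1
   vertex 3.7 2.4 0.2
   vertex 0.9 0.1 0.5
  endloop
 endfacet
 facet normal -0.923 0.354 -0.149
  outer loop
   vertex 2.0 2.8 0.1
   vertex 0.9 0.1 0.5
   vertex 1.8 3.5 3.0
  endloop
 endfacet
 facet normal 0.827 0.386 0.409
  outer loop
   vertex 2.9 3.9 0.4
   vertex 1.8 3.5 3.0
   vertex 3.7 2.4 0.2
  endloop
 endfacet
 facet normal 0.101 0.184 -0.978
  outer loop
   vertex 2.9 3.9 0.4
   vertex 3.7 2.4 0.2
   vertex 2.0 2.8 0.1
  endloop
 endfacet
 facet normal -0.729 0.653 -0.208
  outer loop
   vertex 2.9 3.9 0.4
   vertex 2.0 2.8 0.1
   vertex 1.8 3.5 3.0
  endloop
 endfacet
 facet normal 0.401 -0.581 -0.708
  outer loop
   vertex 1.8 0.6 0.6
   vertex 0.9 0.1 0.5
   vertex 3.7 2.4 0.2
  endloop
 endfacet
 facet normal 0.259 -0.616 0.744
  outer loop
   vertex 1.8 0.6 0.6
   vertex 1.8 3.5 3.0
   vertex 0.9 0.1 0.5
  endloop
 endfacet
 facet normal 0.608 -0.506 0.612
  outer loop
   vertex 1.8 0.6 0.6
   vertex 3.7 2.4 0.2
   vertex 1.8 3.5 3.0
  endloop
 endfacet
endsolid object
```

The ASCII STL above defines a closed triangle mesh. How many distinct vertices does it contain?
6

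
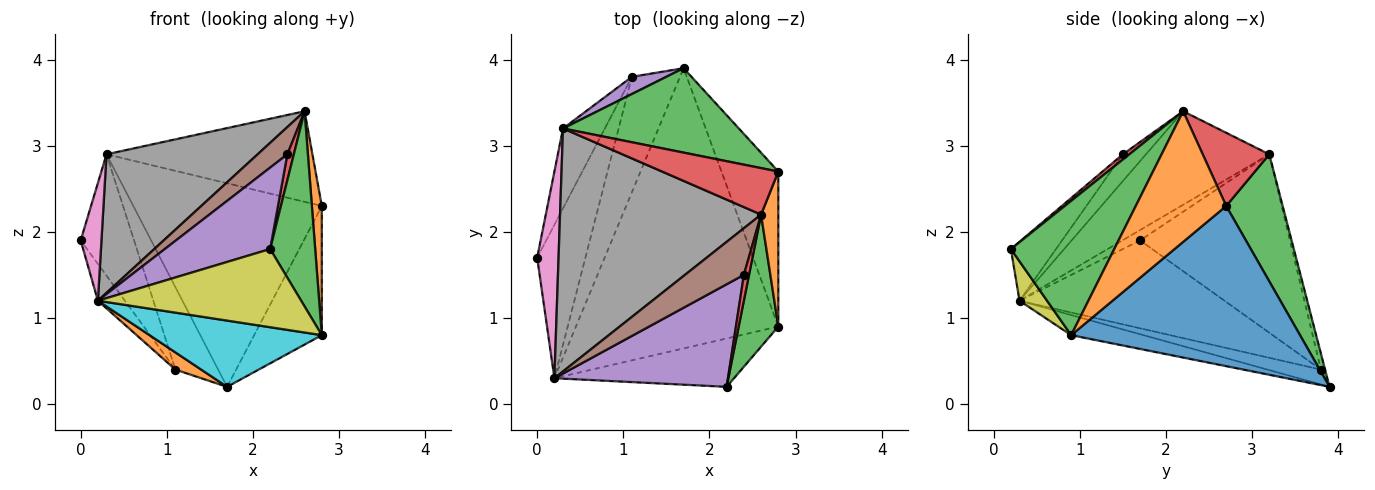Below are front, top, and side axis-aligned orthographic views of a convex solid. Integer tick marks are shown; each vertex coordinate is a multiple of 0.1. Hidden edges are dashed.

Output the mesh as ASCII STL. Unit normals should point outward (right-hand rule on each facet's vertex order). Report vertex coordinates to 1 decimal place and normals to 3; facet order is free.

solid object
 facet normal -0.871 0.115 -0.478
  outer loop
   vertex 1.1 3.8 0.4
   vertex 0.2 0.3 1.2
   vertex 0.0 1.7 1.9
  endloop
 endfacet
 facet normal -0.292 -0.141 -0.946
  outer loop
   vertex 1.1 3.8 0.4
   vertex 1.7 3.9 0.2
   vertex 0.2 0.3 1.2
  endloop
 endfacet
 facet normal 0.267 0.890 0.369
  outer loop
   vertex 0.3 3.2 2.9
   vertex 2.8 2.7 2.3
   vertex 1.7 3.9 0.2
  endloop
 endfacet
 facet normal 0.276 0.855 0.439
  outer loop
   vertex 0.3 3.2 2.9
   vertex 2.6 2.2 3.4
   vertex 2.8 2.7 2.3
  endloop
 endfacet
 facet normal -0.095 0.974 0.204
  outer loop
   vertex 0.3 3.2 2.9
   vertex 1.7 3.9 0.2
   vertex 1.1 3.8 0.4
  endloop
 endfacet
 facet normal -0.920 0.328 -0.216
  outer loop
   vertex 0.3 3.2 2.9
   vertex 1.1 3.8 0.4
   vertex 0.0 1.7 1.9
  endloop
 endfacet
 facet normal -0.389 -0.456 0.800
  outer loop
   vertex 0.3 3.2 2.9
   vertex 0.0 1.7 1.9
   vertex 0.2 0.3 1.2
  endloop
 endfacet
 facet normal -0.375 -0.459 0.805
  outer loop
   vertex 0.3 3.2 2.9
   vertex 0.2 0.3 1.2
   vertex 2.6 2.2 3.4
  endloop
 endfacet
 facet normal 0.115 -0.845 -0.523
  outer loop
   vertex 2.8 0.9 0.8
   vertex 2.2 0.2 1.8
   vertex 0.2 0.3 1.2
  endloop
 endfacet
 facet normal -0.096 -0.229 -0.969
  outer loop
   vertex 2.8 0.9 0.8
   vertex 0.2 0.3 1.2
   vertex 1.7 3.9 0.2
  endloop
 endfacet
 facet normal 0.908 0.268 -0.322
  outer loop
   vertex 2.8 0.9 0.8
   vertex 1.7 3.9 0.2
   vertex 2.8 2.7 2.3
  endloop
 endfacet
 facet normal 0.986 -0.108 0.130
  outer loop
   vertex 2.8 0.9 0.8
   vertex 2.8 2.7 2.3
   vertex 2.6 2.2 3.4
  endloop
 endfacet
 facet normal 0.885 -0.386 0.261
  outer loop
   vertex 2.8 0.9 0.8
   vertex 2.6 2.2 3.4
   vertex 2.2 0.2 1.8
  endloop
 endfacet
 facet normal 0.577 -0.577 0.577
  outer loop
   vertex 2.4 1.5 2.9
   vertex 2.2 0.2 1.8
   vertex 2.6 2.2 3.4
  endloop
 endfacet
 facet normal -0.257 -0.601 0.757
  outer loop
   vertex 2.4 1.5 2.9
   vertex 0.2 0.3 1.2
   vertex 2.2 0.2 1.8
  endloop
 endfacet
 facet normal -0.365 -0.470 0.804
  outer loop
   vertex 2.4 1.5 2.9
   vertex 2.6 2.2 3.4
   vertex 0.2 0.3 1.2
  endloop
 endfacet
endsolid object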